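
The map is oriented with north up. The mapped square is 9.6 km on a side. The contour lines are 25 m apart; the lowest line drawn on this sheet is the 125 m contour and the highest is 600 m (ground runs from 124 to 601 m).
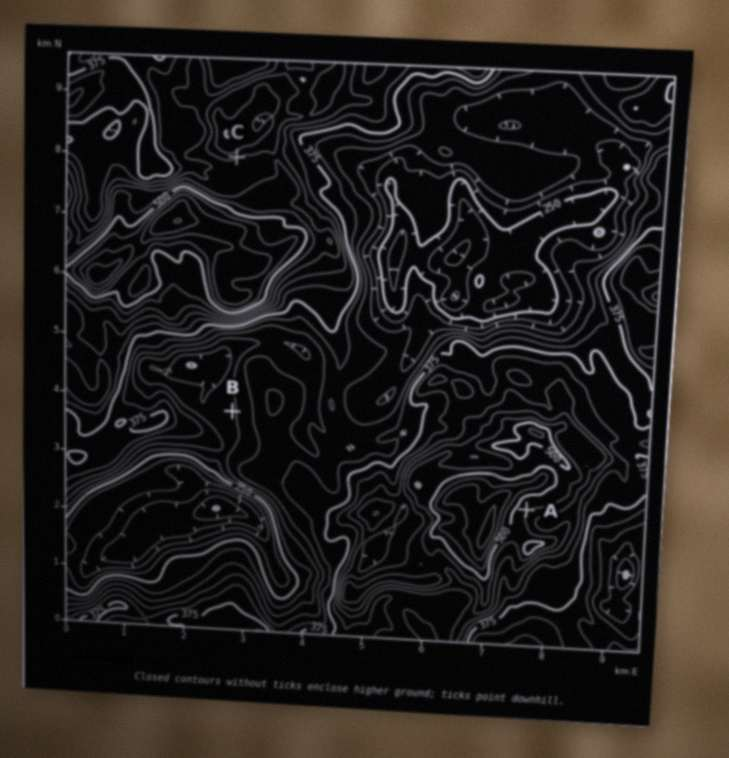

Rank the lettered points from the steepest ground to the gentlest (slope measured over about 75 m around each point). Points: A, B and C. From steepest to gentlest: C A B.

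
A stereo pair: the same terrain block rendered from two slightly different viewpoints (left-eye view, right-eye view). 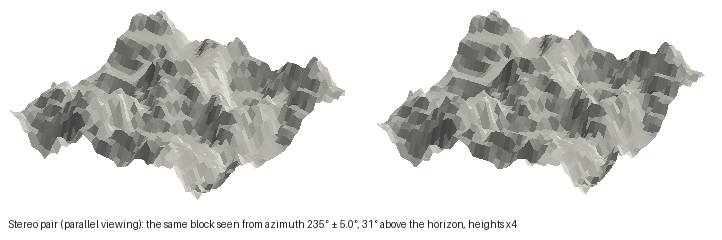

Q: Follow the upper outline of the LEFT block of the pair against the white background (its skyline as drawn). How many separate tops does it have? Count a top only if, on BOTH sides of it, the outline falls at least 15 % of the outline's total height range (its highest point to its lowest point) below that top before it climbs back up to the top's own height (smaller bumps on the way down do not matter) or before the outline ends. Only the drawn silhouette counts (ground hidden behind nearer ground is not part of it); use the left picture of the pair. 2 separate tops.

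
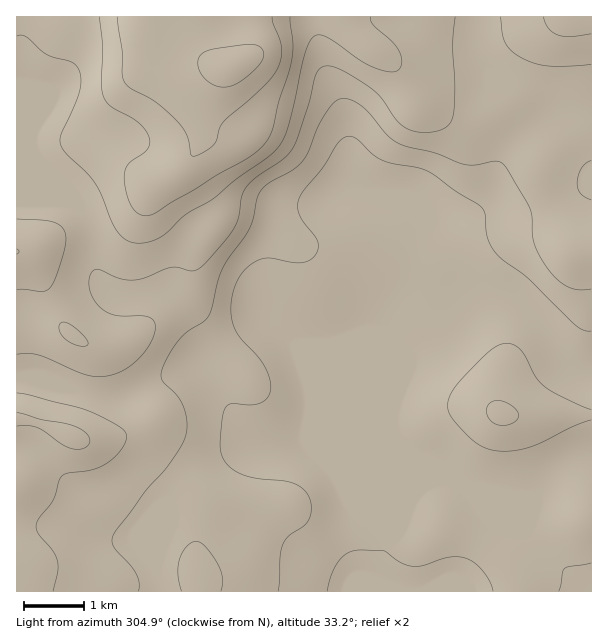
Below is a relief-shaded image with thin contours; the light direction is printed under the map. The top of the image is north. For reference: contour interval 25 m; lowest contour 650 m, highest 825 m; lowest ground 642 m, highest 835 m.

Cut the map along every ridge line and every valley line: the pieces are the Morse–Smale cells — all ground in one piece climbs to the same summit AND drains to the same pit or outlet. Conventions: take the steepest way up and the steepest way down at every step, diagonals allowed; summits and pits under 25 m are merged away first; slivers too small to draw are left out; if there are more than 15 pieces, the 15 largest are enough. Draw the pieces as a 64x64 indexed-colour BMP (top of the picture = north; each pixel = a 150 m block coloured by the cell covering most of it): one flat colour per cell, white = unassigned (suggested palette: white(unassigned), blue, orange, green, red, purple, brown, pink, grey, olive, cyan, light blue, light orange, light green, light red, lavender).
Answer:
<image width="64" height="64" href="data:image/bmp;base64,Qk12CAAAAAAAAHYAAAAoAAAAQAAAAEAAAAABAAQAAAAAAAAIAAATCwAAEwsAABAAAAAAAAAA////ALR3HwAOf/8ALKAsACgn1gC9Z5QAS1aMAMJ34wB/f38AIr28AM++FwDox64AeLv/AIrfmACWmP8A1bDFACIiIiIiIiIiERERERERERERERERERERERERERERERERIiIiIiIiIiIREREREREREREREREREREREREREREREREiIiIiIiIiIhERERERERERERERERERERERERERERERESIiIiIiIiIiERERERERERERERERERERERERERERERERIiIiIiIiIiIREREREREREREREREREREREREREREREREiIiIiIiIiIhERERERERERERERERERERERERERERERESIiIiIiIiIiERERERERERERERERExERERERERERERERIiIiIiIiIiIRERERERERERERERETMREREREREREREREiIiIiIiIiIhERERERERERERERERMxERERERERERERESIiIiIiIiIiIREREREREREREREREzMRERERERERERERIiIiIiIiIiIhERERERERERERERETMxEREREREREREREiIiIiIiIiIiIRERERERERERERERMzMRERETMzMxERESIiIiIiIiIiIiEREREREREREREREzMzMzMzMzMzMRERIiIiIiIiIiIiIhERERERERERERETMzMzMzMzMzMzEREiIiIiIiIiIiIiIRERERERERERERMzMzMzMzMzMzMzESIiIiIiIiIiIiIiIhEREREREREREzMzMzMzMzMzMzMzIiIiIiIiIiIiIiIiIiIhERERERETMzMzMzMzMzMzMzMiIiIiIiIiIiIiIiIiERERERERERMzMzMzMzMzMzMzMyIiIiIiIiIiIiIiIiEREREREREREzMzMzMzMzMzMzMzIiIiIiIiIiIiIiIiERERERERERETMzMzMzMzMzMzMzMiIiIiIiIiIiIiIiIRERERERERERMzMzMzMzMzMzMzMyIiIiIiIiIiIiIiIREREREREREREzMzMzMzMzMzMzMzIiIiJERERCIiIiIhERERERERERERMzMzMzMzMzMzMzMiJERERERERCIiIiEREREREREREREzMzMzMzMzMzMzM0REREREREREREIiERERERERERERERMzMzMzMzMzMzMzREREREREREREREEREREREREREREREzMzMzMzMzMzMxFEREREREREREREQRERERERERERERETMzMzMzMzMzMxEURERERERERERERBEREREREREREREREzMzMzMzMzMxERRERERERERERERBEREREREREREREREREzMzMzMzMxERFEREREREREREREERERERERERERERERERMzMzMzMzEREUREREREREREREERERERERERERERERERETMzMzMzERERREREREREREREQREREREREREREREREREREzMzMxERERFEREREREREREQREREREREREREREREREREREREREREREUREREREERERERERERERERERERERERERERERERERERERREREREERERERERERERERERERERERERERERERERERERFEREREQREREREREREREREREREREREREREREREREREREURERERBERERERERERERERERERERERERERERERERERERREREREERERERERERERERERERERERERERERERERERERFEREREEREREREREREREREREREREREREREREREREREREUREREQRERERERERERERERERERERERERERERERERERERRERERBERERERERERERERERERERERERERERERERERERFEREREEREREREREREREREREREREREREREREREREREREUREREEREREREREREREREREREREREREREREREREREREREREREREREREREREREREREREREREREREREREREREREREREREREREREREREREREREREREREREREREREREREREREREREREREREREREREREREREREREREREREREREREREREREREREREREREREREREREREREREREREREREREREREREREREREREREREREREREREREREREREREREREREREREREREREREREREREREREREREREREREREREREREREREREREREVEREREREREREREREREREREREREREREREREREREREREVURERERERERERERERERERERERERERERERERERERERERVRERERERERERERERERERERERERERERERERERERERERVVERERERERERERERERERERERERERERERERERERERFVVVURERERERERERERERERERERERERERERERERERERFVVVVREREREREREREREREREREREREREREREREREREREVVVVVEREREREREREREREREREREREREREREREREREREVVVVVURERERERERERERERERERERERERERERERERERFVVVVVVRERERERERERERERERERERERERERERERERERFVVVVVVVERERERERERERERERERERERERERERERERERFVVVVVVVUREREREREREREREREREREREREREREREREREVVVVVVVVRERERERERERERERERERERERERERERERERERVVVVVVVVERERERERERERERERERERERERERERERERERVVVVVVVVURERERERERERERERERERERERERERERERERFVVVVVVVVREREREREREREREREREREREREREREREREREVVVVVVVVV"/>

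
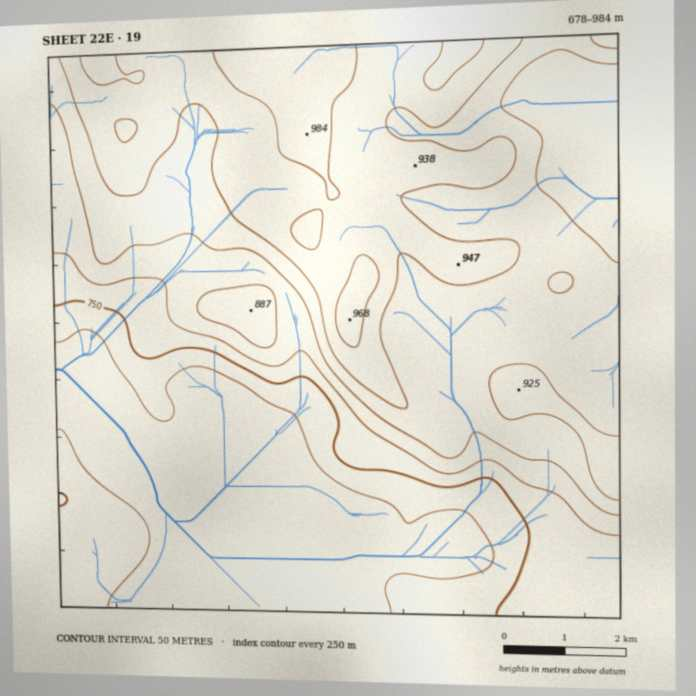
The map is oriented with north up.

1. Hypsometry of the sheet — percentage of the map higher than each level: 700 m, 79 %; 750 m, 68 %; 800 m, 61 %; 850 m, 49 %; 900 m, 25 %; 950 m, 5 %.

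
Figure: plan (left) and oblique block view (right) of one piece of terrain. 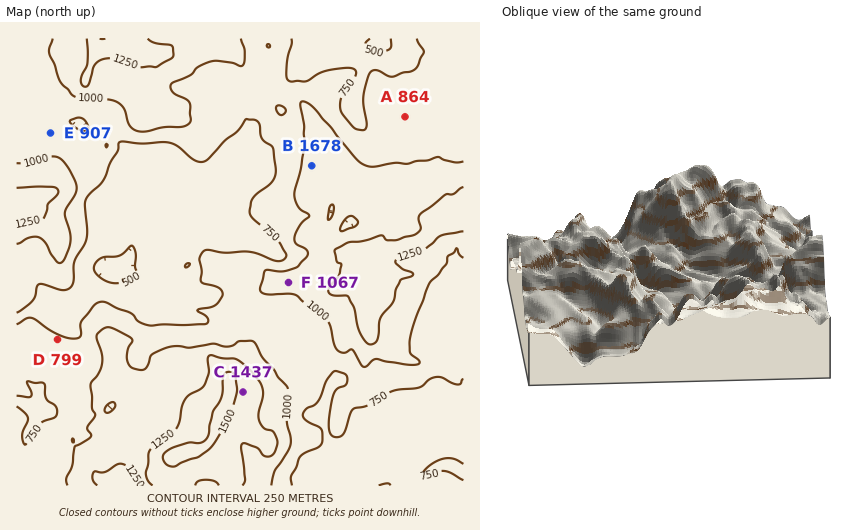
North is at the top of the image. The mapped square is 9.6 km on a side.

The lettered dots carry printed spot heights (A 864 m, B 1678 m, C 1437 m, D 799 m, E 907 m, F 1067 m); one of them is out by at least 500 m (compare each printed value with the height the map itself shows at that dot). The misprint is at B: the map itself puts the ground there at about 1053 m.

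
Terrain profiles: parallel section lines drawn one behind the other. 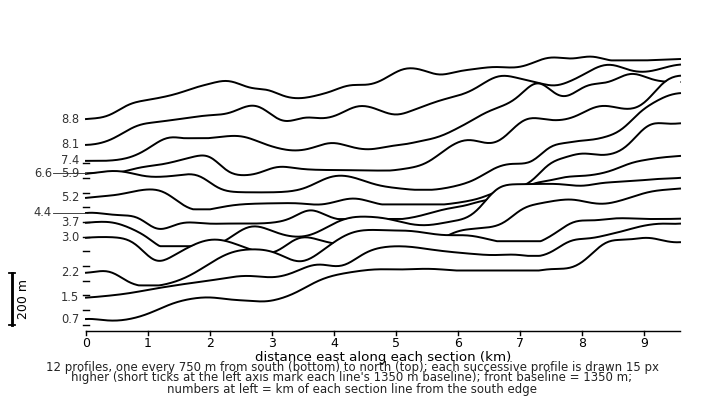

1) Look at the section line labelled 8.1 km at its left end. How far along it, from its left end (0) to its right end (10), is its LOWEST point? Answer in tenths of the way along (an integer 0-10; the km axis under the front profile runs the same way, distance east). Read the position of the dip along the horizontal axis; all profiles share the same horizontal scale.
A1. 0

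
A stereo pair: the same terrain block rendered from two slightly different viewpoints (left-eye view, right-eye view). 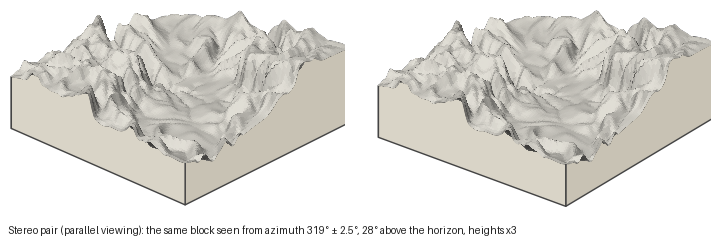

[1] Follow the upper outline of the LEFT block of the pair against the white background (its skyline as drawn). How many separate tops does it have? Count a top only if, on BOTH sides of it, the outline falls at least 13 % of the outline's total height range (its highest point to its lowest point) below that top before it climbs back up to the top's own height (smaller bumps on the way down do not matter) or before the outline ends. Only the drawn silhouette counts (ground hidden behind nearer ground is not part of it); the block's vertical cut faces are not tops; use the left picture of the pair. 3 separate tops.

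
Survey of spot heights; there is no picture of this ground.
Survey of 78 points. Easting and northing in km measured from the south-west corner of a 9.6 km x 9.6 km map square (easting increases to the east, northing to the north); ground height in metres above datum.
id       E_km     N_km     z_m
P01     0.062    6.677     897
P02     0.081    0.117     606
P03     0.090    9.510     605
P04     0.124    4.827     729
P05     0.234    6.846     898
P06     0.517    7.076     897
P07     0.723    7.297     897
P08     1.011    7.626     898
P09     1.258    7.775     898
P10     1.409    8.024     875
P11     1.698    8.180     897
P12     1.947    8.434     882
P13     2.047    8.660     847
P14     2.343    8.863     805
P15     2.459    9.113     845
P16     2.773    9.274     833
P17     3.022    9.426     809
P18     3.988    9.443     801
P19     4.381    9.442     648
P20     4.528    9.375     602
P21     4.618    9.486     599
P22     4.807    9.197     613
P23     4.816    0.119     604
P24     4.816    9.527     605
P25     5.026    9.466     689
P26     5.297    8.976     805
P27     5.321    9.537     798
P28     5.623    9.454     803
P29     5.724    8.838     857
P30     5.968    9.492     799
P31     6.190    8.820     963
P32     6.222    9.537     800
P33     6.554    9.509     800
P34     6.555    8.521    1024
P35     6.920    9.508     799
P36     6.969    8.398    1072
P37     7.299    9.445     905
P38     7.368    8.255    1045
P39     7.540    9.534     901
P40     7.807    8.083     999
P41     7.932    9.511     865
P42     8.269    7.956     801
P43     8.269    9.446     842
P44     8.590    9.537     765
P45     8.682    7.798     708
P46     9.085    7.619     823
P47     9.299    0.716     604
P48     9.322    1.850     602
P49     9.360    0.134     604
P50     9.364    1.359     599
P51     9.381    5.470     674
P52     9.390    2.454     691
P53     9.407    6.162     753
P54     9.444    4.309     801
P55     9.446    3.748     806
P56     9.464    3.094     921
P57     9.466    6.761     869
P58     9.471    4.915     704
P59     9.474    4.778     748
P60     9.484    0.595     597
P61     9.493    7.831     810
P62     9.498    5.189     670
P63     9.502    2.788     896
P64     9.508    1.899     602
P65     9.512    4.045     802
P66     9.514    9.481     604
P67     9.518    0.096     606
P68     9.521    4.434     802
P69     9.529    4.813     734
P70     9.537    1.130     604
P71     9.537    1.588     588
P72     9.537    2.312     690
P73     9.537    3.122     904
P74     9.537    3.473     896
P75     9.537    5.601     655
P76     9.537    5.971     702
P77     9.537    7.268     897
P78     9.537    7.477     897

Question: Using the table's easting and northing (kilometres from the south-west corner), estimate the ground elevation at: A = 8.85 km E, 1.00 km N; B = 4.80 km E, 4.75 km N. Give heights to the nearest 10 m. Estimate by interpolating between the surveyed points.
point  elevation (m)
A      600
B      800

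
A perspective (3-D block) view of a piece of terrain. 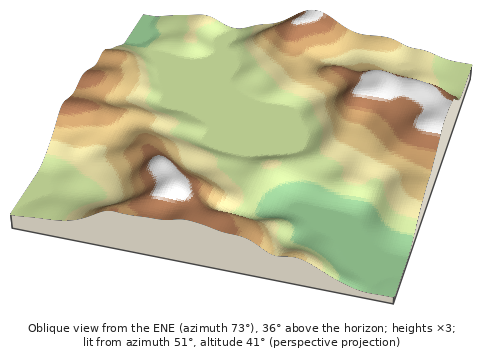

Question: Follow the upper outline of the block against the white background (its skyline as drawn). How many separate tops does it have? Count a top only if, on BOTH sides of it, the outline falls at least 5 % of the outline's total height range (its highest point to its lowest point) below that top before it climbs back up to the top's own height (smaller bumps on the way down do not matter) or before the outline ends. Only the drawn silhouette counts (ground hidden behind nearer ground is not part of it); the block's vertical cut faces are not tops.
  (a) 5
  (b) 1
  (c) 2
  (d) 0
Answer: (c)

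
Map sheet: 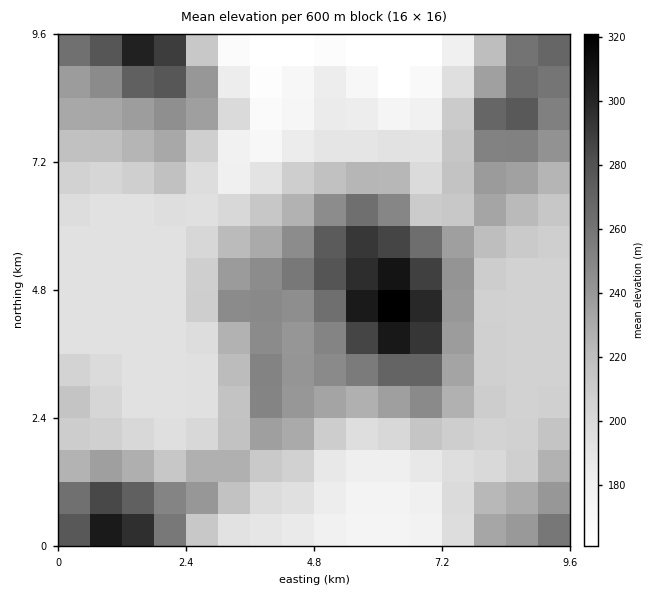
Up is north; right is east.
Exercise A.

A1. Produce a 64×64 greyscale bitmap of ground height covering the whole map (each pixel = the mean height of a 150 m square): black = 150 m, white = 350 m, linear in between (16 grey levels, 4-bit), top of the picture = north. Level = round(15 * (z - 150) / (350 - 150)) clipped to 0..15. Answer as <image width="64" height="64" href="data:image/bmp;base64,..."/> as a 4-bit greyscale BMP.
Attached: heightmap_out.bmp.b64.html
<image width="64" height="64" href="data:image/bmp;base64,Qk12CAAAAAAAAHYAAAAoAAAAQAAAAEAAAAABAAQAAAAAAAAIAAATCwAAEwsAABAAAAAAAAAAAAAAABEREQAiIiIAMzMzAERERABVVVUAZmZmAHd3dwCIiIgAmZmZAKqqqgC7u7sAzMzMAN3d3QDu7u4A////AJmqvMzMupmHVEMzMzMzMyIiIiIiIiIiIjNFVmd3d3iZmaq8zMy6mYdlQzMzMzMzMiIiIiIiIiIiM0VmZ3d3eJmZqrzMy7qYh2VEQzMzMzMzIiIiIiIiIiIzRWZ3d3d4iZmqvMy7qpiHZlVEQzMzMzMiIiIiIiIiIjNFZnd3d3iImZq7u7qpmId2ZVREMzMzMzIiIiIiIiIiM0VWZ3d3d4iImqu7qpmIiHd2ZVRENEMzMyIiIiIiIiMzRVZmZmZ3d4iJqqqpmId3d3dmVERERDMzIiIiIiIiIzNEVWZmZmZ3d4iZmZiHd3d3d3ZVREREQzMiIiIiIiIjM0RFVVVVZmdmd4iIh3ZmZmd3dmVERERDMyIiIiIiIjMzRERERFVWZmZmd3d2ZVVVZmdmZVREREQzMiIiIiIjMzM0RERERVZmVVZmZmZVREVVZmZlVVVVRDMzIiIiIzMzM0RERERFVmZVVVVVVVREREVWZmZVVVVUQzMzMzMzMzNEREREREVVZkRERVVVRERERFVVZmZmZlVEMzMzMzNERERERERERVVVREREREREQzNERFVWZmdmZVREMzMzREVURERERERFVVVUREREREMzMzRERVZnd3dmVVREQ0RFVVVVRERERERVVVVURERDMzMzMzREVWd3d2ZlVVRERFZmZlVVVEREREVVVVVERDMzMzMzM0RWZ4h3dmZmVVVVZnd2ZVVVRERERFVVVUREMzMzMzMzRFZ3iHd2ZmZmVWZnd3dmVVVERERERFVVVEMzMzMzMzRFVniId2ZndmZmZ3eIh3ZlVEREREREVVVEQzMzMzMzNEVniIh3Znd3d3d3iIiIdmVURERERERVVURDMzMzMzM0RWeIiHd3d3d3d4iIiIh3ZVREREREREREREMzMzMzMzRFZ4iId3d3d4iIiJmZmHdlVEREREREREREMzMzMzMzM0VneId3d3eIiImZmqqYh2VUREREREREREQzMzMzMzMzRWZ3d3d3d4iJmaqqqpmHZVRERERERDMzMzMzMzMzMzRFZnd3d3d3iJmaq7u7qYdlVEREREREMzMzMzMzMzMzNEVnd3d3d3eImqu8zMuph2VUREREREQzMzMzMzMzMzNEVmd3d3d3d4iavMzMzLqHZVRERERERDMzMzMzMzMzM0VWd3d3d3d3iavM3d3MupdlVEREREREMzMzMzMzMzM0RWd3h3d3d3eJq83d3dy6l2VUREREREQzMzMzMzMzMzRWd4iHd3d3eIm8zd3dzLqXZURERERERDMzMzMzMzMzNFZ3iId3d3iImrzN3d3MupdlREREREREMzMzMzMzMzM0VneIh3d3iImau8zd3Muph2VEREREREQzMzMzMzMzMzRWd3d3d4iImaq7vMzMy6mHZVRERERERDMzMzMzMzMzNFVnd3d3iImZqqu7zMy7qYdlVEREREREMzMzMzMzMzNEVWZ3d3eIiZqqu7vMzLupmHZVREREREQzMzMzMzMzM0RFZmd3d4iJmqq7u8zMu6mYdlVURERERDMzMzMzMzMzREVWZmd3eIiaq7u7u7u6qZh2VVVEREREMzMzMzMzMzM0RVZmZmd3iJmru7u7uqqYh3ZlVVVEREQzMzMzMzMzMzREVVVmZmd4iaq7u6qpmId2ZmVVVVRERDMzMzMzMzMzNERVVVVWZneJmqqqqZiHZmVVZmVVVVVVMzMzMzMzMzMzRERVVVVmZ3iZmqmZh2ZVVVVmZmVVVVVEMzMzMzMzMzM0RERVVWZmd4iZmZh2VUREVWZmZlVVVURDMzMzMzMzMzM0REVVVmZneIiIiHZURERVZnZmVVVVREQzMzM0RERDMzM0RFVVVmZnd4iHdURERVZnd2ZlVVVERERDREREVEQzMzM0RFVVZmZnd3dlRERFVmd3ZmVVVURERERERVVVRDMiIzNERVVVVWZndmVDREVWZ3d2ZmVVRERERERVVlVUMyIiIzNERVVVVVZmVEM0RVZnd3dmZmZEREREVVVmZVQzIiIiMzRERERERVVEMzRFVmd3d3dmZlVVVVVVVmZmVDMiIiIiMzRERDNEREQzNEVWZ3d3d3dmVVVVVVVmZmZUQzIhESIjMzMzMzNEMzM0RFZ3iId3d3dVVVVVZmZmZlVEMyIREiIzMzMzMzMzMzNEVniIiId3d1VmZmZmZmZmZVRDIhERIiIjMzMzMzMzMzRWiJmZiId3ZmZmZmZmZnZmVVQyIREiIiIzMzMiIiMzNFaJqqmYiHdmZmZmZmZnd3ZmVDIhERIiIzMzMiIiIiM0V4mqqpmId2ZmZmZnd3d4d3ZUMyEREiIjMzMiIiIiIjRWiZqqqZiHZmZmZ3d3eIiIdlQyIRESIjMzMiIRERIiNFZ4maqpmIhmZmd3iIiImYh2VDIhERIiMzMyIRERESI0VmeJmZmYiGZmd3iJmZmZmHVDIhEREiIzMyIRERERIjNFZniJmZiId3d3iJmqqqmXZTIhERERIiMyIhERERESI0RWZ4iZiIh3d3iJmru7qodUMhERERESIiIhEREREREiNEVniJmYiIiIiJmrvMuphlMiEREREREiIhERERERESIzRWd4mZmZiIiZqrvMy6l2QyEREREREREREREREREREjNFZniZmZmZmZqrvMzLqHVCIRERERERERERERERERESM0VneJmZmZmZqru8zMuoZTIhERERERERERERERERERIzRWd4mZmZ"/>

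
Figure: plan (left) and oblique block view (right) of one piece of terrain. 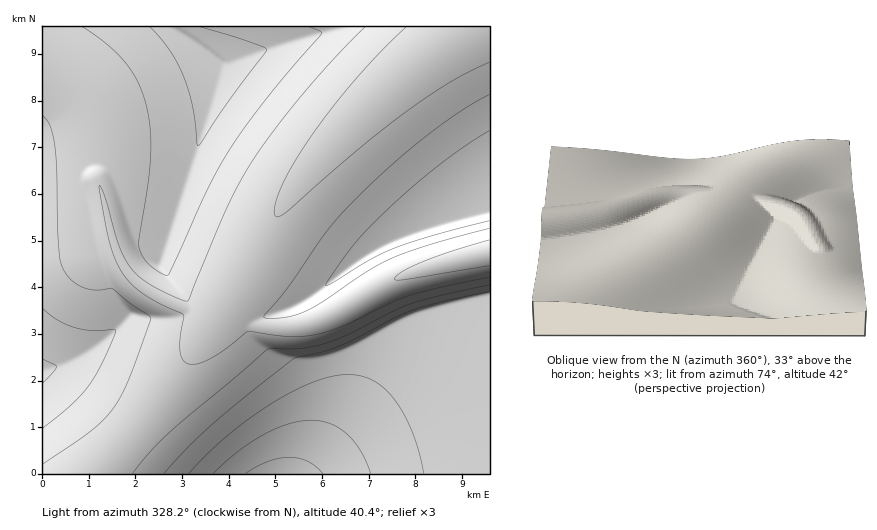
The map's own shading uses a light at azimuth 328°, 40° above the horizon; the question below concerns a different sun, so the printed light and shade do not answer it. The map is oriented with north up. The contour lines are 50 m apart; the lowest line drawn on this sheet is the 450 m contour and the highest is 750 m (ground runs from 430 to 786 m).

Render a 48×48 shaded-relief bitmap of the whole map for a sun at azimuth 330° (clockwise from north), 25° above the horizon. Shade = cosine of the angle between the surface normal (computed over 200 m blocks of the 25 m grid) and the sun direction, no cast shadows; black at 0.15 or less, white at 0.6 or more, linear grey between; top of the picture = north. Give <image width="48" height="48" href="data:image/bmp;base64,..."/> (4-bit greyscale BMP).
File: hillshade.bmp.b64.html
<image width="48" height="48" href="data:image/bmp;base64,Qk32BAAAAAAAAHYAAAAoAAAAMAAAADAAAAABAAQAAAAAAIAEAAATCwAAEwsAABAAAAAAAAAAAAAAABEREQAiIiIAMzMzAERERABVVVUAZmZmAHd3dwCIiIgAmZmZAKqqqgC7u7sAzMzMAN3d3QDu7u4A////ALu6qZiHd2ZVVVVmZ3eIiZmZmZmZmZmZmbu7qpmId2ZlVVVmZneIiJmZmZmZmZmZmbu7uqmYh3ZmVVVWZnd4iImZmZmZmZmZmbu7uqqZiHdmVVVWZmd3iIiZmZmZmZmZmbu7u6qpmHdmZVVVZmd3iIiZmZmZmZmZmbu7u7qpmId2ZlVVZmZ3eIiJmZmZmZmZmbu7u7uqmYh3ZmVVZmZ3eIiJmZmZmZmZmbu7u7uqqZiHdmZlZmZ3d4iImZmZmZmZmbu7u7u6qpmHdmZmZmZnd4iImZmZmZmZmbu7u7u7qpmId2ZmZmZnd4iIiZmZmZmZmau7u7u7qqmYh3ZmZmZnd3iIiZmZmZmZmZmqu7u7uqqZiHdmZmZmZ3iIiZmZmZmZmYiJq7u7uqqZiHd2ZmVERFZ4iJmZmZmZmYiIiau7u6qpmId3ZlQzIRJGiJmZmZmZmYiIiJq7u7qqmYh3dmZVQyEBR4mZmZmZmYiIh3iru7qqmYiHiIiIdlQhAUeZmZmZmYiIh3eKqZmqqZiIiau7qYdTIAJXiZmZmYiIiHd3d4iaqpmId4m83LmGQxACRniZmZiIiIh2eImqqpmYh3eJzty5dkMQASNWeJmIiIh4iau7uqmYiHd3i+7cqXVDIRABI5mZiIiJmru7uqqZiHd3d63+26h2VDMhEJmZmJiZq7u7u6qZmId3d3nf/tuph2ZUM6mZmZmZqru7u7qpmIh3d3eM//7cuqmHdqqZmZmZmZu7u7qqmYh3d3d4rf//7cy6qaqpmpmZiIq7u7uqmYiHd3d3eb7///7tzKqpmpmIiIm7u7uqqZiHd3d3d4m9/////6qpmqmIiIm7u7u6qZmId3d3d3eIq9///6qpqpmIiIiru7u6qpmIh3d3d3d4iJq876qqqpmIiIibu7u7qqmYh3d3d3d3iIiJmqqqqZmIiIibu7u7uqmYiHd3d3d3eIiIiaqqqZmIiIiKu7u7uqqZiId3d3d3d4iIiKqqqpmIiIiKu7u7u6qpmId3d3d3d3iIiKqqq6mYiIiJu7u7u7qpmYh3d3d3d3eIiKqqqpmYiIiJq7u7u7uqmZiHd3d3d3d4iKqpmZmYiIiIq7vMu7u6qZiId3d3d3d3eKqpmZmZiIiIm7u8y7u7qpmIh3d3d3d3d5qZmZmZiIiImru8zLu7uqmYiHd3d3d3d5mZmZmZmIiImru7zMu7uqqZiId3d3d3d5mZmZmZmZmZmbu7zMy7u6qpmIh3d3d3d5mZmZmZmZmZmau7vMzLu7qqmYiHd3d3d5mZmZmZmZmZmau7u8zMu7uqqZiId3d3d5mZmZmZmZmZmZq7u7zMy7u6qpmYh3d3d5mZmZmZmZmZmZq7u7zMzLu7uqmZiId3d5mZmZmZmZmZmZqru7vMzMu7u6qZmIh3d5mZmZmZmZmZmZmaq7u8zMzLu7qqmYiId5maqqqZmZmZmIiImaq7vMzMu7uqqZmIh5qqqqqqmZmZiIiIiImaq7zMy7u6qpmYiJqqqqqqqZmYiIiIiIiImrvMzLu7qqmZiA=="/>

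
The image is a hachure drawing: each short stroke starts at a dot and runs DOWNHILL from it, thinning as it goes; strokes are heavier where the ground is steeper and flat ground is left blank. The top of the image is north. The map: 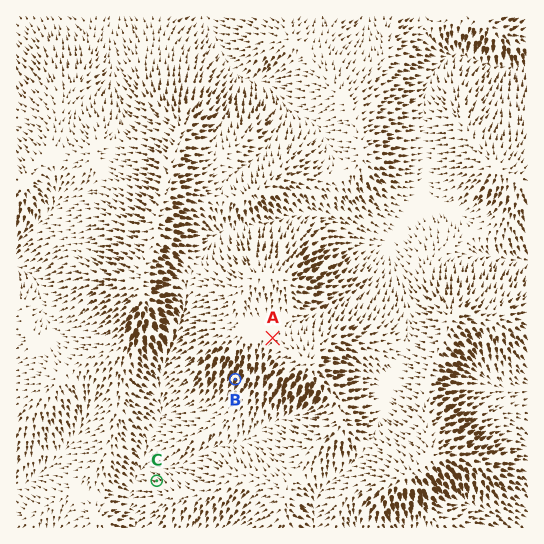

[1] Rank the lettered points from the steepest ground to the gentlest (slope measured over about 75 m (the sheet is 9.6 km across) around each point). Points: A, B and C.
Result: B C A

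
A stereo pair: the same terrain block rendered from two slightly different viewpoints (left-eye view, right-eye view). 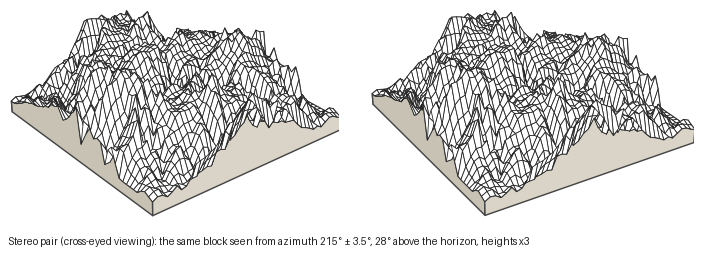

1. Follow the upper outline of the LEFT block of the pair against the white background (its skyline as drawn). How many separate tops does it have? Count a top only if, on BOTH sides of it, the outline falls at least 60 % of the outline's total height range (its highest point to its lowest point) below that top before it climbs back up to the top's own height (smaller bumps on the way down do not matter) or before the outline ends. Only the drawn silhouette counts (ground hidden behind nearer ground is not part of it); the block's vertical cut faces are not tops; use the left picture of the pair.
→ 1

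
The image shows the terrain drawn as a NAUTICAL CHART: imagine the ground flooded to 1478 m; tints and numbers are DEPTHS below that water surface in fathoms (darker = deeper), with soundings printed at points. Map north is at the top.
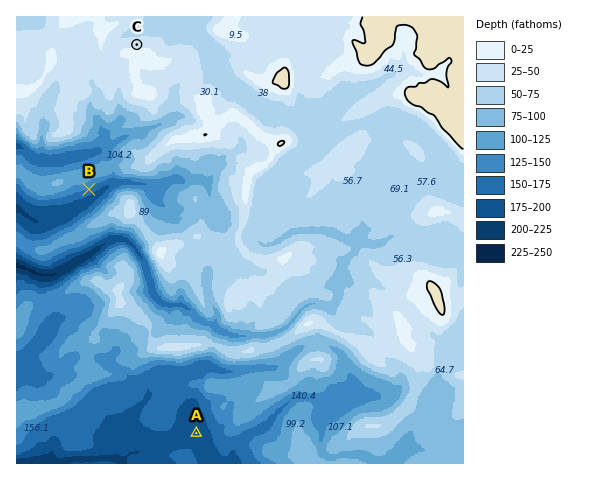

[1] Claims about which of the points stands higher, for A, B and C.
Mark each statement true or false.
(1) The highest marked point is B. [false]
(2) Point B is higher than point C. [false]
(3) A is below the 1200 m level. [true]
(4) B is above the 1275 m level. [false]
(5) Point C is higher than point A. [true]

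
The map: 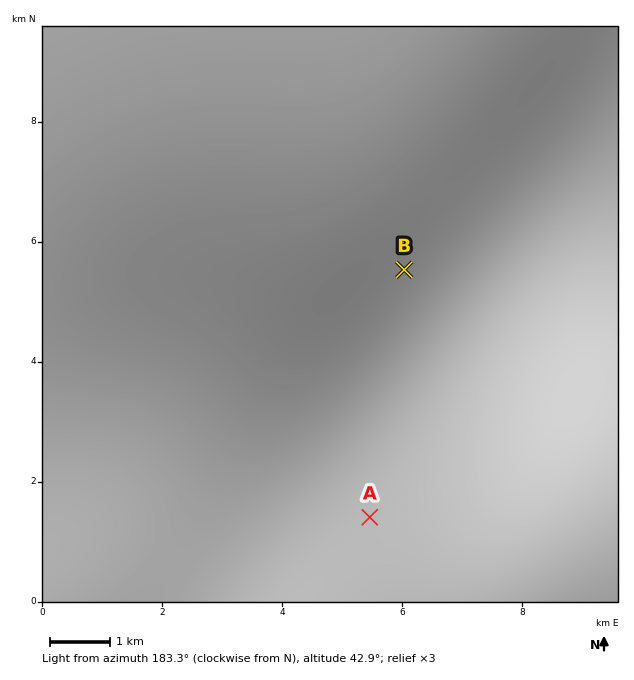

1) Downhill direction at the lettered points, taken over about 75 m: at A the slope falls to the SE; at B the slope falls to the NW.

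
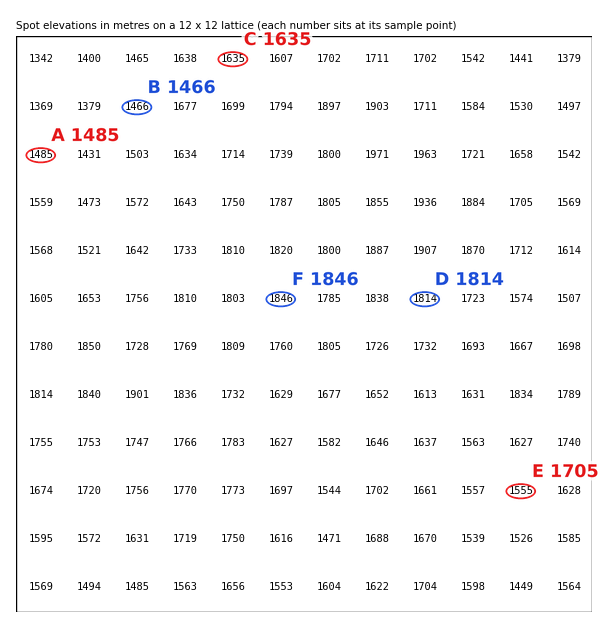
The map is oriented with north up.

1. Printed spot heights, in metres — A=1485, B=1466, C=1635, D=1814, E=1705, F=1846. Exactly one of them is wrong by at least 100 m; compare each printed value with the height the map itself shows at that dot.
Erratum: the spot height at E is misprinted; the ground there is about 1555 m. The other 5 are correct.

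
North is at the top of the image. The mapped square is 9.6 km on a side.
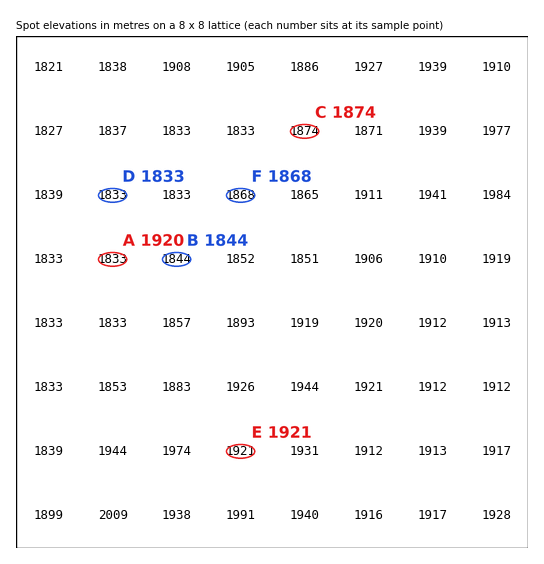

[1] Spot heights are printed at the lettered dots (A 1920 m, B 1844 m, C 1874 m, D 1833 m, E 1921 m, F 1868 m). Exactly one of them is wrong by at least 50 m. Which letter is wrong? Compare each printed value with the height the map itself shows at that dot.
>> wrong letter A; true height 1833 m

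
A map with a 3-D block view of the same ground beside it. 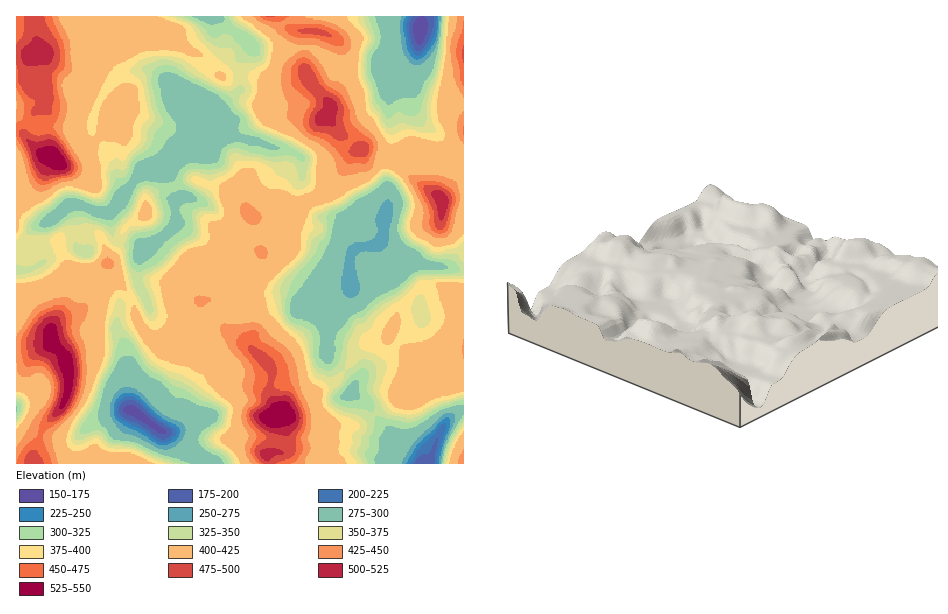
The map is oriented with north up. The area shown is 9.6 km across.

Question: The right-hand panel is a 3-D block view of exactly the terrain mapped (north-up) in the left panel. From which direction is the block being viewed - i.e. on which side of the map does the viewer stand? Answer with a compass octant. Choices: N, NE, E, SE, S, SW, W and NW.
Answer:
NE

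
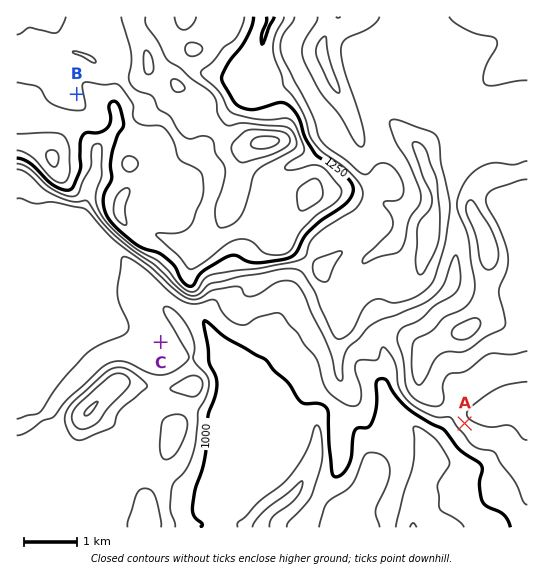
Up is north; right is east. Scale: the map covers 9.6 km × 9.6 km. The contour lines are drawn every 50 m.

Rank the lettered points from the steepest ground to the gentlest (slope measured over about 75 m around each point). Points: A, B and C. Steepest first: A B C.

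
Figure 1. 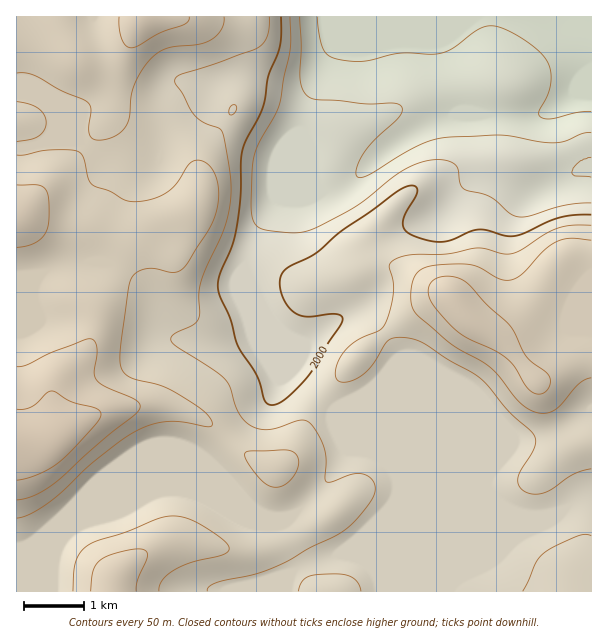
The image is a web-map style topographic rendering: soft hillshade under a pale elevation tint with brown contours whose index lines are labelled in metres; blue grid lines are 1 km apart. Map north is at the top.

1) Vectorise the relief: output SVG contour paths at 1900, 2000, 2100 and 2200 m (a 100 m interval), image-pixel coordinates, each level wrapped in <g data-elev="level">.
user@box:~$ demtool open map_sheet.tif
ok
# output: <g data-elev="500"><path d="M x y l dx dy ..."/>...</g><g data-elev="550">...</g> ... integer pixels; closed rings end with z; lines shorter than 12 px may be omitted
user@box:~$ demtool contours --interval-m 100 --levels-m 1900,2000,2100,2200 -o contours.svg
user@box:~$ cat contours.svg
<g data-elev="1900"><path d="M591 177l-16-1-3-3 1-5 7-7 11-4"/><path d="M591 133l-9 1-16 7-11 2-15-1-39-7-61 3-21 7-50 30-6 2-5 0-2-3 0-4 8-17 11-14 23-20 4-6 0-5-2-3-5-2-32 1-46-4-9-4-5-6-3-10 1-35-1-28"/></g><g data-elev="2000"><path d="M591 215l-18 0-13 3-36 15-9 3-9 0-18-6-9 0-9 2-21 9-15 1-21-6-8-6-2-6 1-6 12-21 1-8-2-3-4-1-10 4-60 42-24 22-27 13-8 7-2 9 1 11 5 10 7 8 6 4 7 2 30-3 5 1 2 5-29 48-10 13-23 21-8 3-6-1-3-5-7-24-20-31-7-26-11-24-1-10 3-12 11-27 4-17 4-30 1-36 1-12 4-10 13-23 5-12 4-28 12-32 1-28"/></g><g data-elev="2100"><path d="M159 591l3-10 9-9 20-9 34-9 4-5-1-4-14-12-23-13-15-4-15 2-36 14-29 9-11 7-6 6-4 9-2 28"/><path d="M17 518l13-4 18-11 47-42 27-21 18-11 15-5 15-3 15 1 22 5 5-1-1-6-5-7-29-20-16-7-26-7-8-4-6-7-1-12 8-66 4-12 5-6 9-3 9 0 18 3 6-1 4-3 29-44 5-15 2-15-2-12-4-11-6-7-7-4-6 1-5 3-12 19-12 10-15 7-16 2-9-2-15-9-18-7-4-7-5-21-6-5-27-1-26 5-7 0"/><path d="M270 486l11 1 11-8 6-14 0-6-2-4-5-4-6-1-39 2-1 4 5 11 11 13z"/><path d="M591 240l-21-2-14 4-12 9-22 23-12 6-10-1-20-11-10-3-26-1-18 3-6 3-5 6-3 9-1 11 1 12 7 9 33 27 39 24 8 9 19 23 13 11 12 2 11-2 7-7 18-21 12-5"/><path d="M17 142l13-3 8-2 6-6 2-8-1-7-7-8-9-4-12-2"/><path d="M17 73l9 0 8 2 28 16 24 10 3 3 2 4-2 20 1 8 6 4 12-1 11-5 8-9 2-8 2-19 2-11 8-15 9-13 8-6 9-5 31-4 12-4 11-10 3-6 0-7"/></g><g data-elev="2200"><path d="M17 480l21-6 21-12 35-36 6-7 1-5-1-3-4-3-24-6-19-11-6 2-15 14-8 2-7 0"/></g>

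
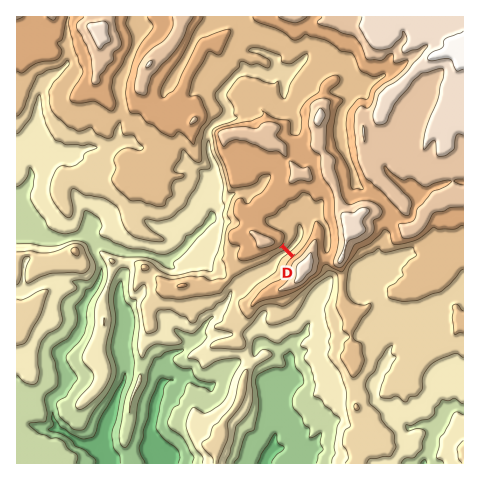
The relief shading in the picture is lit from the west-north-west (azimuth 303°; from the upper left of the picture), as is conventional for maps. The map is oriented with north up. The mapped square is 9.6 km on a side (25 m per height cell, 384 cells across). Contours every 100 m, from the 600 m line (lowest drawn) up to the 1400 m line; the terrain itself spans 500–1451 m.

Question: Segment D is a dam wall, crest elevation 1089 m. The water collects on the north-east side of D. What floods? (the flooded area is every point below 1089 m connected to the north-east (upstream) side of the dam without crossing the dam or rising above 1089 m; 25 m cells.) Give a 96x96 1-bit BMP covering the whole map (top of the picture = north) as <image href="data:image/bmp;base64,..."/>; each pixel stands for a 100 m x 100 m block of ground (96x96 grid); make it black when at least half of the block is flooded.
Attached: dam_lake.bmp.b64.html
<image width="96" height="96" href="data:image/bmp;base64,Qk2+BAAAAAAAAD4AAAAoAAAAYAAAAGAAAAABAAEAAAAAAIAEAAATCwAAEwsAAAIAAAAAAAAA////AAAAAAAAAAAAAAAAAAAAAAAAAAAAAAAAAAAAAAAAAAAAAAAAAAAAAAAAAAAAAAAAAAAAAAAAAAAAAAAAAAAAAAAAAAAAAAAAAAAAAAAAAAAAAAAAAAAAAAAAAAAAAAAAAAAAAAAAAAAAAAAAAAAAAAAAAAAAAAAAAAAAAAAAAAAAAAAAAAAAAAAAAAAAAAAAAAAAAAAAAAAAAAAAAAAAAAAAAAAAAAAAAAAAAAAAAAAAAAAAAAAAAAAAAAAAAAAAAAAAAAAAAAAAAAAAAAAAAAAAAAAAAAAAAAAAAAAAAAAAAAAAAAAAAAAAAAAAAAAAAAAAAAAAAAAAAAAAAAAAAAAAAAAAAAAAAAAAAAAAAAAAAAAAAAAAAAAAAAAAAAAAAAAAAAAAAAAAAAAAAAAAAAAAAAAAAAAAAAAAAAAAAAAAAAAAAAAAAAAAAAAAAAAAAAAAAAAAAAAAAAAAAAAAAAAAAAAAAAAAAAAAAAAAAAAAAAAAAAAAAAAAAAAAAAAAAAAAAAAAAAAAAAAAAAAAAAAAAAAAAAAAAAAAAAAAAAAAAAAAAAAAAAAAAAAAAAAAAAAAAAAAAAAAAAAAAAAAAAAAAAAAAAAAAAAAAAAAAAAAAAAAAAAAAAAAAAAAAAAAAAAAAAAAAAAAAAAAAAAAAAAAAAAAAAAAAAAAAAAAAAAAAAAAAAAAAAAAAAAAAAAAAAAAAAAAAAAAAAAAAAAAAAAAAAAAAAAAGAAAAAAAAAAAAAAAPAAAAAAAAAAAAAAAfAAAAAAAAAAAAAAAPgAAAAAAAAAAAAAAPgAAAAAAAAAAAAAA/wAAAAAAAAAAAAAD/wAAAAAAAAAAAAAD/wAAAAAAAAAAAAAA/8AAAAAAAAAAAAAAf8AAAAAAAAAAAAAAP8AAAAAAAAAAAAAADgAAAAAAAAAAAAAABgAAAAAAAAAAAAAAAAAAAAAAAAAAAAAAAAAAAAAAAAAAAAAAAAAAAAAAAAAAAAAAAAAAAAAAAAAAAAAAAAAAAAAAAAAAAAAAAAAAAAAAAAAAAAAAAAAAAAAAAAAAAAAAAAAAAAAAAAAAAAAAAAAAAAAAAAAAAAAAAAAAAAAAAAAAAAAAAAAAAAAAAAAAAAAAAAAAAAAAAAAAAAAAAAAAAAAAAAAAAAAAAAAAAAAAAAAAAAAAAAAAAAAAAAAAAAAAAAAAAAAAAAAAAAAAAAAAAAAAAAAAAAAAAAAAAAAAAAAAAAAAAAAAAAAAAAAAAAAAAAAAAAAAAAAAAAAAAAAAAAAAAAAAAAAAAAAAAAAAAAAAAAAAAAAAAAAAAAAAAAAAAAAAAAAAAAAAAAAAAAAAAAAAAAAAAAAAAAAAAAAAAAAAAAAAAAAAAAAAAAAAAAAAAAAAAAAAAAAAAAAAAAAAAAAAAAAAAAAAAAAAAAAAAAAAAAAAAAAAAAAAAAAAAAAAAAAAAAAAAAAAAAAAAAAAAAAAAAAAAAAAAAAAAAAAAAAAAAAAAAAAAAAAAAAAAAAAAAAAAAAAAAAAAAAAAAAAAAAAAAAAAAAAAAAAAAA="/>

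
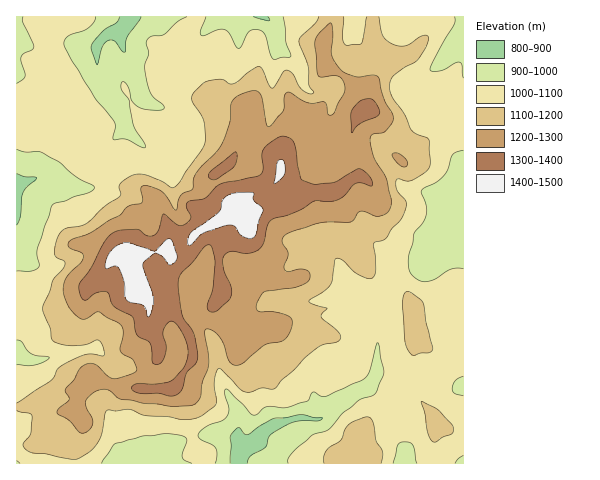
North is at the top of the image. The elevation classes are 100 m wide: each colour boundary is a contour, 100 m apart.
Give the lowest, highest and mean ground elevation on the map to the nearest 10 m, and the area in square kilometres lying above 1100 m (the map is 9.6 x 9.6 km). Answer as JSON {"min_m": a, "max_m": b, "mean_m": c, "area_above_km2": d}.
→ {"min_m": 860, "max_m": 1470, "mean_m": 1120, "area_above_km2": 44.4}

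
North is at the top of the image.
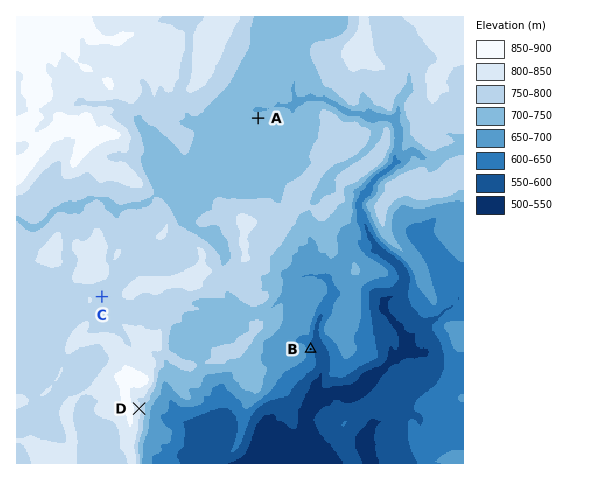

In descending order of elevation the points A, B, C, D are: D C A B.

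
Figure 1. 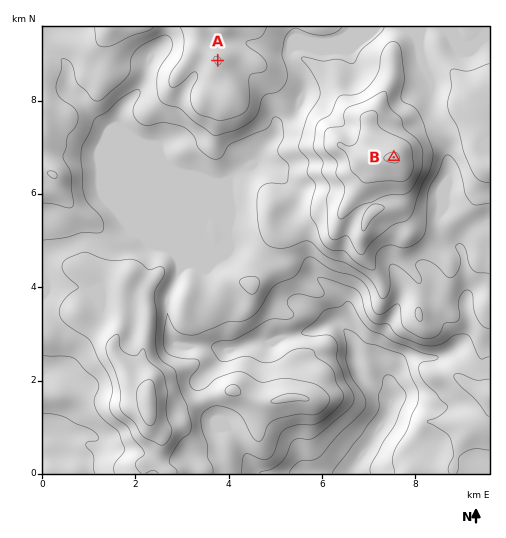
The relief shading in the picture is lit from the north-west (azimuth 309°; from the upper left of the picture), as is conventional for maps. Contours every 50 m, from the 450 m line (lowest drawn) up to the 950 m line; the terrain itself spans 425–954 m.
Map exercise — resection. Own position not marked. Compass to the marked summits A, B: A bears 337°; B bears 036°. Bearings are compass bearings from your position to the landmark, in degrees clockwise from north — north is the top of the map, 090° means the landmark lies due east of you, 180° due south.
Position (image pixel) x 308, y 275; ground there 620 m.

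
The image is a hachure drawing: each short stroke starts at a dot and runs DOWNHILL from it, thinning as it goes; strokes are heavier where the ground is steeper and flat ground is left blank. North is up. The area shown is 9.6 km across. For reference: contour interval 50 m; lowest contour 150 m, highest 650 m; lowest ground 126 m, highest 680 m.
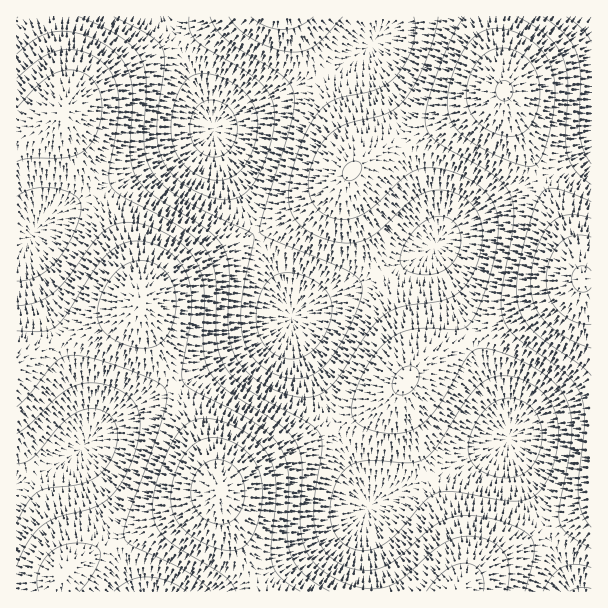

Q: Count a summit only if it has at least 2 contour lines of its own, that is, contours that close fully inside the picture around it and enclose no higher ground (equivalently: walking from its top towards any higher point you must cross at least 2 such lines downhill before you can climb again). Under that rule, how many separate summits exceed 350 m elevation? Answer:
2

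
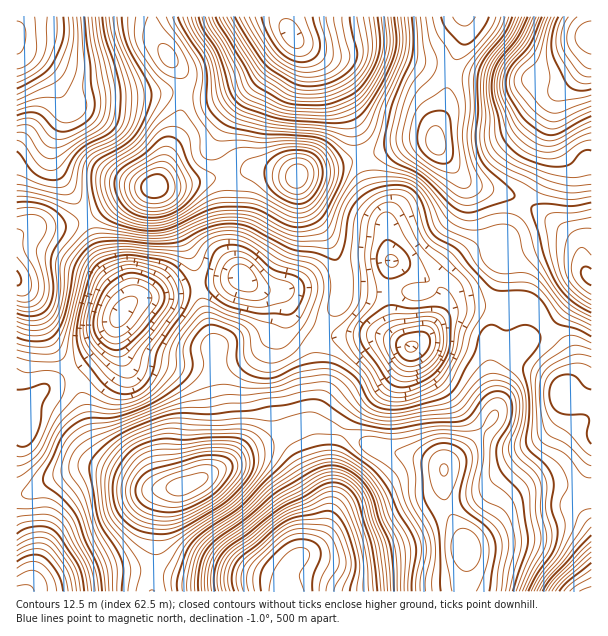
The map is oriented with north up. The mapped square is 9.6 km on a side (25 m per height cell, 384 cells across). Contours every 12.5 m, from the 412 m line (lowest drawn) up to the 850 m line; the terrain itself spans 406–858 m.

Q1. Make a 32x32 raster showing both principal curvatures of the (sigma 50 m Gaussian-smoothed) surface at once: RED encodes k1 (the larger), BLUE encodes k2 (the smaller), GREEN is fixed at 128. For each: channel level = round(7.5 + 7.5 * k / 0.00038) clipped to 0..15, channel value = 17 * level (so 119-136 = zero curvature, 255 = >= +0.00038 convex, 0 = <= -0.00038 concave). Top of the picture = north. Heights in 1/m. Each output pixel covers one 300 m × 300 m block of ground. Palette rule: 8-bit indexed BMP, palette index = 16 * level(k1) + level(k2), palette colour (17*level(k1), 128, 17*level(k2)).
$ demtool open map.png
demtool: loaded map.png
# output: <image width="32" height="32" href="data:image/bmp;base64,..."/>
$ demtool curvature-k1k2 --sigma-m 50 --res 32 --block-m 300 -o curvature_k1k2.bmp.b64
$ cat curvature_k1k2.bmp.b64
<image width="32" height="32" href="data:image/bmp;base64,Qk02CAAAAAAAADYEAAAoAAAAIAAAACAAAAABAAgAAAAAAAAEAAATCwAAEwsAAAABAAAAAAAAAIAAABGAAAAigAAAM4AAAESAAABVgAAAZoAAAHeAAACIgAAAmYAAAKqAAAC7gAAAzIAAAN2AAADugAAA/4AAAACAEQARgBEAIoARADOAEQBEgBEAVYARAGaAEQB3gBEAiIARAJmAEQCqgBEAu4ARAMyAEQDdgBEA7oARAP+AEQAAgCIAEYAiACKAIgAzgCIARIAiAFWAIgBmgCIAd4AiAIiAIgCZgCIAqoAiALuAIgDMgCIA3YAiAO6AIgD/gCIAAIAzABGAMwAigDMAM4AzAESAMwBVgDMAZoAzAHeAMwCIgDMAmYAzAKqAMwC7gDMAzIAzAN2AMwDugDMA/4AzAACARAARgEQAIoBEADOARABEgEQAVYBEAGaARAB3gEQAiIBEAJmARACqgEQAu4BEAMyARADdgEQA7oBEAP+ARAAAgFUAEYBVACKAVQAzgFUARIBVAFWAVQBmgFUAd4BVAIiAVQCZgFUAqoBVALuAVQDMgFUA3YBVAO6AVQD/gFUAAIBmABGAZgAigGYAM4BmAESAZgBVgGYAZoBmAHeAZgCIgGYAmYBmAKqAZgC7gGYAzIBmAN2AZgDugGYA/4BmAACAdwARgHcAIoB3ADOAdwBEgHcAVYB3AGaAdwB3gHcAiIB3AJmAdwCqgHcAu4B3AMyAdwDdgHcA7oB3AP+AdwAAgIgAEYCIACKAiAAzgIgARICIAFWAiABmgIgAd4CIAIiAiACZgIgAqoCIALuAiADMgIgA3YCIAO6AiAD/gIgAAICZABGAmQAigJkAM4CZAESAmQBVgJkAZoCZAHeAmQCIgJkAmYCZAKqAmQC7gJkAzICZAN2AmQDugJkA/4CZAACAqgARgKoAIoCqADOAqgBEgKoAVYCqAGaAqgB3gKoAiICqAJmAqgCqgKoAu4CqAMyAqgDdgKoA7oCqAP+AqgAAgLsAEYC7ACKAuwAzgLsARIC7AFWAuwBmgLsAd4C7AIiAuwCZgLsAqoC7ALuAuwDMgLsA3YC7AO6AuwD/gLsAAIDMABGAzAAigMwAM4DMAESAzABVgMwAZoDMAHeAzACIgMwAmYDMAKqAzAC7gMwAzIDMAN2AzADugMwA/4DMAACA3QARgN0AIoDdADOA3QBEgN0AVYDdAGaA3QB3gN0AiIDdAJmA3QCqgN0Au4DdAMyA3QDdgN0A7oDdAP+A3QAAgO4AEYDuACKA7gAzgO4ARIDuAFWA7gBmgO4Ad4DuAIiA7gCZgO4AqoDuALuA7gDMgO4A3YDuAO6A7gD/gO4AAID/ABGA/wAigP8AM4D/AESA/wBVgP8AZoD/AHeA/wCIgP8AmYD/AKqA/wC7gP8AzID/AN2A/wDugP8A/4D/AIFTUmWF18f208ODUUFik6S0t7SjhajauMfH2ObWckBwUFFUZLS0tNXm1YJQQGBwg3RzQXSWtabF59i3ptXmxYGCYIOmt5XEs+LRkXFzkmBAQGJjdaSkY7b728m4x+nltKOBkoS3tsWz09OEhpaFUUCCcHOE15aF5Pfaxrent9TVxqSDgrbY2drp+binuKaUgbJwcYTpqNjW84OTx7ZjgsP31JWTk8n7+vr6+uqolZS3hDAQcvTGyefkUYWo2aOTxbP157bCyNnp+Pj7+vr01beUUGDj9YOW+vmDkqa5tKajcJPIyrO2ysmUtvr6+eLl5OXh9Pj21Ob9+9eTknSUuYRAccm5tcS5ubeClab11MTG1vX0+fb11uvn8tOhgGKlc4SAtMfFobfI2JZzcqSjpci42OXDlLa4lpDi+vuigJWmhZOE06NgUILDtHSWhsfHp7m3pYFgUpWTcqf8/aVgYpWVYoPmpnMwYqO0paSkk5S4qMq6p2FwhLOUtPb24UBSlqSF0+W2oYF0k5PFxZJTUaWVxqemlWBAkve2w6DSg3JjpbX04pOAxNbX2drapWJkhLSjs3ORACAg5NamptnXpYPF5vSgMDBihZi5/Pr4w6WT5sPBUJBgQGDm2cmWuLShcvj5+XVAQHBxhKT2lZWjpXHG+Omks+bF0KGjxGODgMGl/PzZlnBQUCBg8vFRUnCRQnT3+bXS+PnFc5XDclFwt/v7ybW0YFIgYZH09FEQgLJQcPX4ppClpINjhNi4oqL6/KXDobJwcUGSoPO1gVCEtaaS89WFIFGTc4XY6raitdf3pLfG5cCzlLXRwGBAUnWV1rX2poWglKS3pbOUdHSmx9jo++bz8PPo69eTdGNylano5dRkdFB0ldi3tXRUlefXuMnZw6Cx5vv+/vbS5Na0p/j3lFJzQFFhs+fHpcXl1paXs3OAkMb4+//99vP15+L4//23kaODIFHl+Pn25teWZYS0Y4DF+PjY+vmUo8W3w/f//vbg1PPTxff11JSml5STpMiCoOXZlZTU9ZRSpej09vv789Dj4/f5/OeEYoR1ktXr+JVwcHFgcub3x7XDxrXFlsbioYKludn51oSCo4Vhg9noxVIxQYODxNXmlLSTloNlhaLDwqeoyNf4yNWjZFJxlaXVpINjhZWjsvSzolCEhGJkdISi19jHpvf3kVByY5KCc8W0lJSGlLTU9/mUpbKnglNSUmOm+Le29fOBAFG3xXBBYrWDhIS22Pz57LW3hGNAcHBQMHPk06X186FAoOOVYnN0c5Olp/r4+Nenp4Z1UDBRlYZhYrP2p8f5+LfBoEFBcoZidZbJ6Pfkw4Jzc3FgYZW4l4KFp9e4ydn76pZRMDI="/>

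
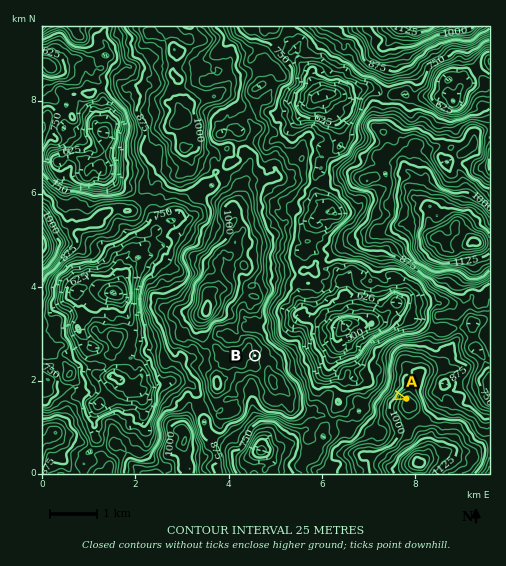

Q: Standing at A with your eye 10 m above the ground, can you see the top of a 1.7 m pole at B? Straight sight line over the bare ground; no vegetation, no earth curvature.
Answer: yes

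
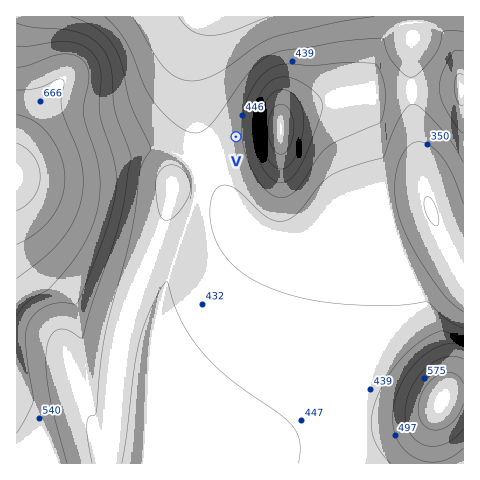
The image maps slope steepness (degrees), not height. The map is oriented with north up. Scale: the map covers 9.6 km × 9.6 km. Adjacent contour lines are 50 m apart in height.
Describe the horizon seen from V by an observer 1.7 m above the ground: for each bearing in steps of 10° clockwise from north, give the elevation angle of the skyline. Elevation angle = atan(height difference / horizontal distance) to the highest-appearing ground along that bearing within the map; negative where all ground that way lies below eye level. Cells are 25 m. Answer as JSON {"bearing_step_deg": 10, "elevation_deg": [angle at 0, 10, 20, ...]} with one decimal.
{"bearing_step_deg": 10, "elevation_deg": [-0.4, 0.8, 2.2, 4.3, 6.9, 9.4, 11.4, 12.7, 13.3, 13.3, 12.5, 11.0, 9.1, 6.7, 4.2, 2.2, 0.8, 0.2, 0.3, 0.4, 0.4, 0.6, 1.1, 1.9, 2.9, 3.8, 4.2, 3.9, 3.2, 3.2, 1.9, -0.1, -1.5, -2.4, -2.4, -1.5]}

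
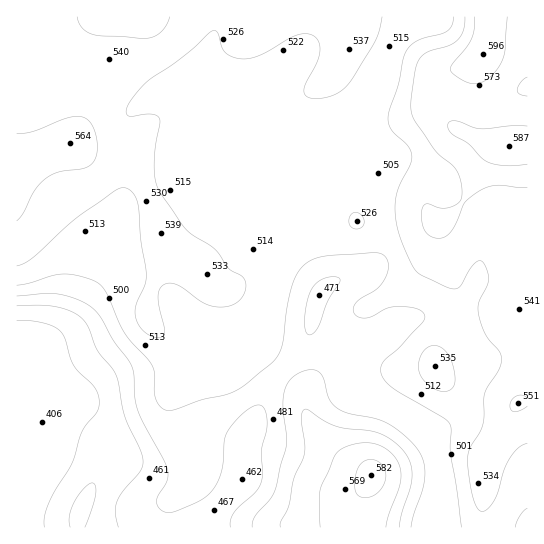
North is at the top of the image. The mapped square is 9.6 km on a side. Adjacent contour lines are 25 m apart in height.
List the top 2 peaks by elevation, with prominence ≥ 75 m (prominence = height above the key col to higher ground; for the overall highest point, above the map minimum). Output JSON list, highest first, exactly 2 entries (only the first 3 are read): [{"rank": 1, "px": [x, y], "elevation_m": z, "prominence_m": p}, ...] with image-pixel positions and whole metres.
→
[{"rank": 1, "px": [483, 54], "elevation_m": 596, "prominence_m": 190}, {"rank": 2, "px": [371, 475], "elevation_m": 582, "prominence_m": 89}]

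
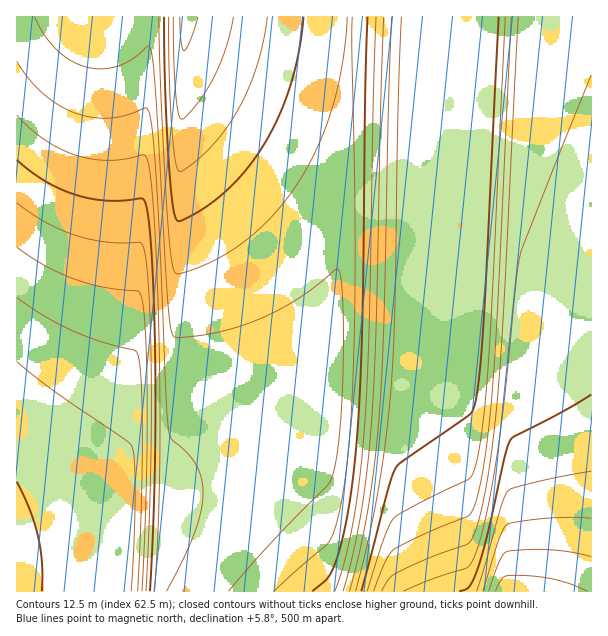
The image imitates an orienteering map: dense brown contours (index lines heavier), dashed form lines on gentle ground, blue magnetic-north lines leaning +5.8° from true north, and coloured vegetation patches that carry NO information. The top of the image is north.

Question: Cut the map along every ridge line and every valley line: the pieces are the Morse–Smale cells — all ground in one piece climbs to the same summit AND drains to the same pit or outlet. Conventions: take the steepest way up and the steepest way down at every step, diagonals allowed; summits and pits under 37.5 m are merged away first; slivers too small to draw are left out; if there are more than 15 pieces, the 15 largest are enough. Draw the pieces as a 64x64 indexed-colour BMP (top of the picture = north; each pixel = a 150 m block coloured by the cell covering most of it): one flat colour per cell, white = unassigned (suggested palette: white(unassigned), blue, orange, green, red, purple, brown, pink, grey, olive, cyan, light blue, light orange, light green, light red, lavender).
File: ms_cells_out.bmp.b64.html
<image width="64" height="64" href="data:image/bmp;base64,Qk12CAAAAAAAAHYAAAAoAAAAQAAAAEAAAAABAAQAAAAAAAAIAAATCwAAEwsAABAAAAAAAAAA////ALR3HwAOf/8ALKAsACgn1gC9Z5QAS1aMAMJ34wB/f38AIr28AM++FwDox64AeLv/AIrfmACWmP8A1bDFABERERERERERERERERERERERERERERERERERERERERERERERERERERERERERERERERERERERERERERERERERERERERERERERERERERERERERERERERERERERERERERERERERERERERERERERERERERERERERERERERERERERERERERERERERERERERERERERERERERERERERERERERERERERERERERERERERERERERERERERERERERERERERERERERERERERERERERERERERERERERERERERERERERERERERIhEREREREREREREREREREREREREREREREREREREREREiIiERERERERERERERERERERERERERERERERERERERESIiIiERERERERERERERERERERERERERERERERERERERIiIiIiEREREREREREREREREREREREREREREREREREREiIiIiIiERERERERERERERERERERERERERERERERERETMiIiIiIiERERERERERERERERERERERERERERERERERMzMiIiIiIiIiIREREREREREREREREREREREREREREREzMzIiIiIiIiIiIRERERERERERERERERERERERERERETMzMyIiIiIiIiIiIRERERERERERERERERERERERERERMzMzMiIiIiIiIiIiEREREREREREREREREREREREREREzMzMzIiIiIiIiIiIiERERERERERERERERERERERERETMzMzMyIiIiIiIiIiIhERERERERERERERERERERERERMzMzMzIiIiIiIiIiIiIhEREREREREREREREREREREREzMzMzMyIiIiIiIiIiIiIRERERERERERERERERERERETMzMzMzIiIiIiIiIiIiIiERERERERERERERERERERERMzMzMzMyIiIiIiIiIiIiIiEREREREREREREREREREREzMzMzMzIiIiIiIiIiIiIiIRERERERERERERERERERETMzMzMzMyIiIiIiIiIiIiIiERERERERERERERERERERMzMzMzMzIiIiIiIiIiIiIiIhEREREREREREREREREREzMzMzMzMiIiIiIiIiIiIiIiERERERERERERERERERETMzMzMzMyIiIiIiIiIiIiIiIRERERERERERERERERERMzMzMzMzMiIiIiIiIiIiIiIhEREREREREREREREREREzMzMzMzMyIiIiIiIiIiIiIiERERERERERERERERERETMzMzMzMzIiIiIiIiIiIiIiIRERERERERERERERERERMzMzMzMzMiIiIiIiIiIiIiIhEREREREREREREREREREzMzMzMzMyIiIiIiIiIiIiIiERERERERERERERERERETMzMzMzMzIiIiIiIiIiIiIiIRERERERERERERERERERMzMzMzMzMiIiIiIiIiIiIiIhEREREREREREREREREREzMzMzMzMyIiIiIiIiIiIiIiIRERERERERERERERERETMzMzMzMzIiIiIiIiIiIiIiIhERERERERERERERERERMzMzMzMzMiIiIiIiIiIiIiIiEREREREREREREREREREzMzMzMzMyIiIiIiIiIiIiIiIRERERERERERERERERETMzMzMzMzMiIiIiIiIiIiIiIhERERERERERERERERERMzMzMzMzMyIiIiIiIiIiIiIiEREREREREREREREREREzMzMzMzMzIiIiIiIiIiIiIiIRERERERERERERERERETMzMzMzMzMiIiIiIiIiIiIiIhERERERERERERERERERMzMzMzMzMyIiIiIiIiIiIiIiEREREREREREREREREREzMzMzMzMzIiIiIiIiIiIiIiIRERERERERERERERERETMzMzMzMzMiIiIiIiIiIiIiIhERERERERERERERERERMzMzMzMzMyIiIiIiIiIiIiIiEREREREREREREREREREzMzMzMzMzIiIiIiIiIiIiIiIRERERERERERERERERETMzMzMzMzMiIiIiIiIiIiIiIhERERERERERERERERERMzMzMzMzMyIiIiIiIiIiIiIiEREREREREREREREREREzMzMzMzMzIiIiIiIiIiIiIiIRERERERERERERERERETMzMzMzMzMiIiIiIiIiIiIiIhERERERERERERERERERMzMzMzMzMyIiIiIiIiIiIiIiEREREREREREREREREREzMzMzMzMzIiIiIiIiIiIiIiIhERERERERERERERERETMzMzMzMzMiIiIiIiIiIiIiIiERERERERERERERERERMzMzMzMzMyIiIiIiIiIiIiIiIREREREREREREREREREzMzMzMzMzIiIiIiIiIiIiIiIhERERERERERERERERETMzMzMzMzMiIiIiIiIiIiIiIiERERERERERERERERERMzMzMzMzMyIiIiIiIiIiIiIiIREREREREREREREREREzMzMzMzMzMiIiIiIiIiIiIiIhERERERERERERERERETMzMzMzMzMyIiIiIiIiIiIiIiERERERERERERERERERMzMzMzMzMzIiIiIiIiIiIiIiIREREREREREREREREREzMzMzMzMzMiIiIiIiIiIiIiIhERERERERERERERERETMzMzMzMzMyIiIiIiIiIiIiIiERERERERERERERERER"/>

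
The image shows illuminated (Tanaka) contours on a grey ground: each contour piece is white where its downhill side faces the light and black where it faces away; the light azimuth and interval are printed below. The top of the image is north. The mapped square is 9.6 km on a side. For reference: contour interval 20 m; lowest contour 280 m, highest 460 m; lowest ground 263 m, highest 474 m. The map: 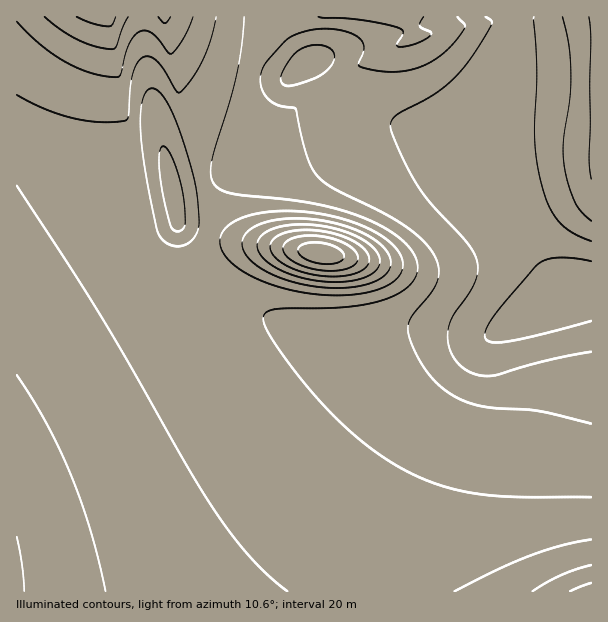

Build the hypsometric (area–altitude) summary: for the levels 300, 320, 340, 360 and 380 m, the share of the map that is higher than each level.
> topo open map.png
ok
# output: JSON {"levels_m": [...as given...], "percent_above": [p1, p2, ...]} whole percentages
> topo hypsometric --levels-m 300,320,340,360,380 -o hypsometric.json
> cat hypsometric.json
{"levels_m": [300, 320, 340, 360, 380], "percent_above": [88, 75, 57, 25, 8]}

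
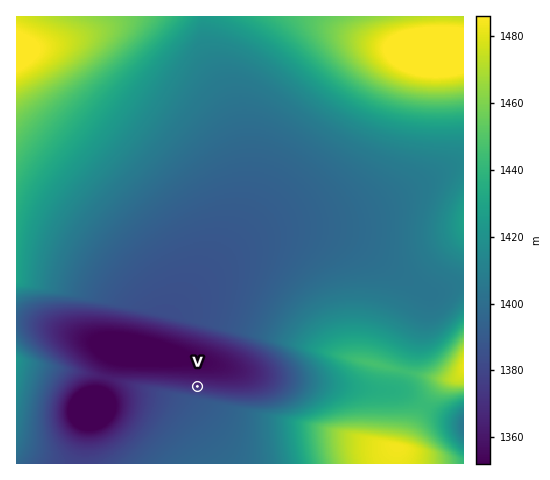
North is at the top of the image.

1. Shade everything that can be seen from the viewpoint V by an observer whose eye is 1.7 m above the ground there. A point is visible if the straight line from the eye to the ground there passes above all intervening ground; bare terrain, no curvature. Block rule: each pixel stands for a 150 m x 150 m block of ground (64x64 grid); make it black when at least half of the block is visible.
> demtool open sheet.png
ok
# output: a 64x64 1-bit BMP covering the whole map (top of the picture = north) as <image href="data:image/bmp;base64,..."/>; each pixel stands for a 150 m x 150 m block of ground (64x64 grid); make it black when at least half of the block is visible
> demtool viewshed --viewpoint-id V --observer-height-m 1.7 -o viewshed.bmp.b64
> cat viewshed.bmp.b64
<image width="64" height="64" href="data:image/bmp;base64,Qk0+AgAAAAAAAD4AAAAoAAAAQAAAAEAAAAABAAEAAAAAAAACAAATCwAAEwsAAAIAAAAAAAAA////AAAAAAAAAAAAAAwAAAAAAAAAHAAAAAAAAAA8AAAAAAAAAPwAAAAAAAAB/gAAAAAAAAf+AAAAAAAAD/4AAAAAAAA//gAAAAAAA//+AACAAAA///4AAOAAA////wAA/AAH////AAT/gA////+ABv///////8AD////////gAH///////wAAP//////4AAA//////4AAAD/////wAAAAP////wAAAAA////gAAAAAD///gAAAAAAP//gAAAAAAA//8AAAAAAAD//gAAAAAAAP/+AAAAAAAA//4AAAAAAAD//gAAAAAAAP/+AAAAAAAA//wAAAAAAAD//AAAAAAAAP/8AAAAAAAA//wAAAAAAAD//AAAAAAAAP/+AAAAAAAA//4AAAAAAAD//gAAAAAAAP/+AAAAAAAA//4AAAAAAAD//gAAAAAAAP/+AAAAAAAA//4AAAAAAAD//wAAAAAAAP//AAAAAAAA//8AAAAAAAD//wAAAAAAAP//AAAAAAAA//8AAAAAAAD//wAAAAAAAP//AAAAAAAA//8AAAAAAAD//wAAAAAAAP//gAAAAAAA//+AAAAAAAD//4AAAAAH+P//gAAAAB/////AAAAAf////8AAAAD//z//4AAAAf+AAf/gAAAB8AAAH/AAAAEAAAAD8AAAAAAAAAD4AAAAAAAAADgAAAAAAA=="/>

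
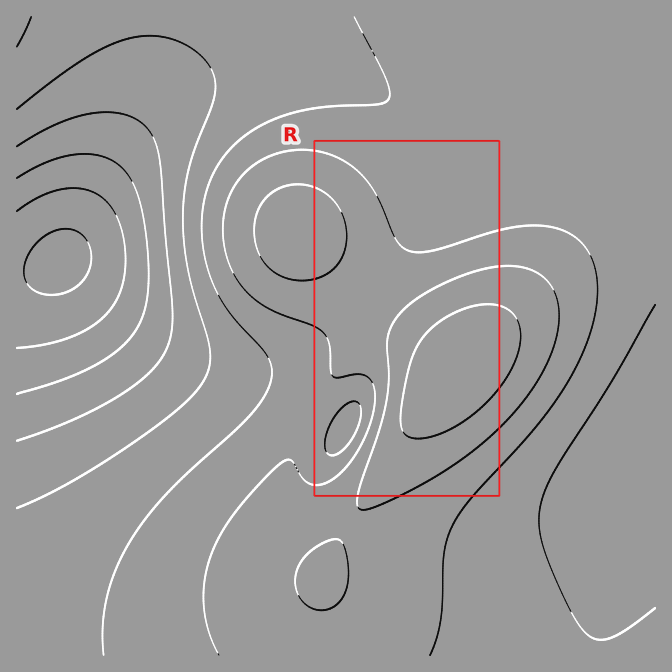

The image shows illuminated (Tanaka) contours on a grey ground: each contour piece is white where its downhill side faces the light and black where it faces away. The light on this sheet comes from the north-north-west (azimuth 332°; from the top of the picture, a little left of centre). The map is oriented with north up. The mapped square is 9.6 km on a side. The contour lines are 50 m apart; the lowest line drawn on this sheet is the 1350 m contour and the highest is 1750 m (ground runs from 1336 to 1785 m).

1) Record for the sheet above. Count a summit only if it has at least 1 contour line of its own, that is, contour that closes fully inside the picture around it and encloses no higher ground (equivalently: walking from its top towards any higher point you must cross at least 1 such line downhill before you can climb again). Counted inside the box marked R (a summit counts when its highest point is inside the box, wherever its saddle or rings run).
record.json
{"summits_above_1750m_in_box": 1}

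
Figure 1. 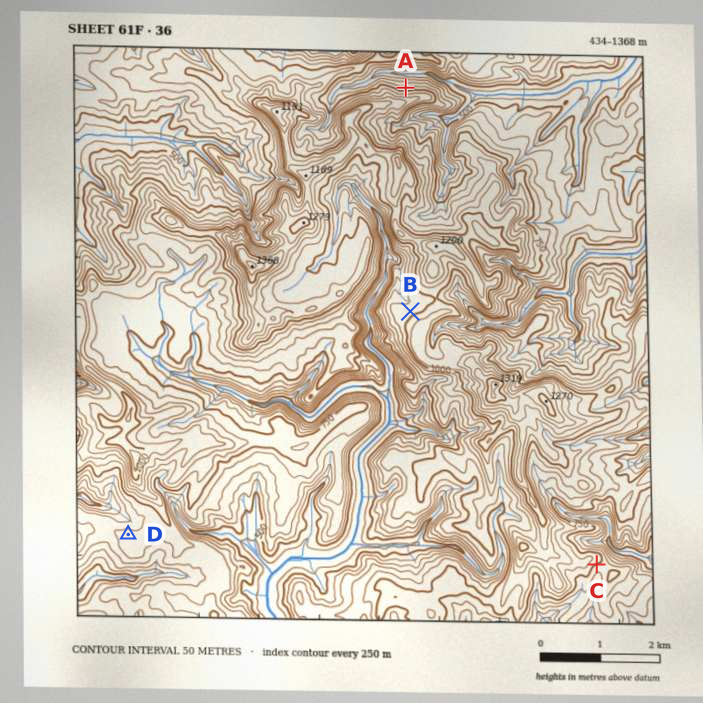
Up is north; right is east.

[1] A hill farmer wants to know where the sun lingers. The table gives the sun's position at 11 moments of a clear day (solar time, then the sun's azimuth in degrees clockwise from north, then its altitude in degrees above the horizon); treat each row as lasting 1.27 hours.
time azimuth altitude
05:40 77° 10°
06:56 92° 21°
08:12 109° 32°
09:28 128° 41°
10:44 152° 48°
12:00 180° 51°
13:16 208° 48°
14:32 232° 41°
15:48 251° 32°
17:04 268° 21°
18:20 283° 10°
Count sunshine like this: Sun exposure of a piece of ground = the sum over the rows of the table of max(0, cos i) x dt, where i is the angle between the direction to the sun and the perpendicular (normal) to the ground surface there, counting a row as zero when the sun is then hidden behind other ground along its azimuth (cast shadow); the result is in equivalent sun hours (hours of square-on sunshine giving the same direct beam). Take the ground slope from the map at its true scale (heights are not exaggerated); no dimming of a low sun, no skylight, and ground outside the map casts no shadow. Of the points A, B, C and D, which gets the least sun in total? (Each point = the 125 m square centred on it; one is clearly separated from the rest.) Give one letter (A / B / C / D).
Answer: A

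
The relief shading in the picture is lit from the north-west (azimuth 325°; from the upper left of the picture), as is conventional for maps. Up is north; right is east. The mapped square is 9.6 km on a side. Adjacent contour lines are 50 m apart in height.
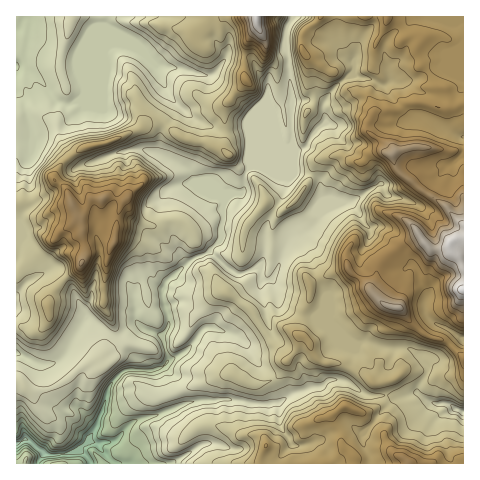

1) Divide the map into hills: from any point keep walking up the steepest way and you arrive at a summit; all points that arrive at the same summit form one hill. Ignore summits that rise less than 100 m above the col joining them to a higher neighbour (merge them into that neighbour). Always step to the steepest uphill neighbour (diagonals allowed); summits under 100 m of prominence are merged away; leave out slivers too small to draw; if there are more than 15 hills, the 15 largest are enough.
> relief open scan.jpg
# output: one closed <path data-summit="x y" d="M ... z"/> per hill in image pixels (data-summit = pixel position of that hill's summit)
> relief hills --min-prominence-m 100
<path data-summit="463 290" d="M463 16l-169 0-8 17 0 16 2 5 4 50-1 4-11 1-8 6-21 52-7 11 0 12-3 3-10 0-7 7 0 20-4 21-12 12-19 8-24 22-3 6-10-6-14 4-4 5 0 8 1 16 3 7-8 3-10 10-4 1-7-4-22-15-11 16-9 17-11 11-14 3-25-12-1 89 11-2 20 15 14 0 19-5 7 6 4 8 24 0-15-16-1-4 18-4 13-16 10-6 14-2 31-13 17-3 34 0 24 4 20-2 14-9 18-6 8 0 9-7 19 2 14 11 10 3 17-1 14 3 15-5 13 9 16 1 16 9z"/><path data-summit="82 263" d="M117 43l-8 2-5 5-22 48-13 7-10-3-26-29-8-5-9 0 0 22 8 11 8 31 0 16-4 14 3 44-10 9-3 7 2 27-4 9 0 95 26 12 14-3 8-6 23-38 29 19 4-1 10-10 8-2-3-8 0-26 13-7 14 6 3-6 21-19-14-27-4-17-4-24 7-8 10-4 15 0 12 6 6 6 10 3 7-6 10 0 3-3 0-12 7-11 0-28-3-11-27 4-26-12-24-22-10-20-4-11-17-17z"/><path data-summit="409 463" d="M341 380l-12 0-9 7-8 0-18 6-14 9-13 2-31-4-34 0-14 2-30 13-24 6-17 19-18 3 0 3 17 18 348-1-1-51-16-9-16-1-13-9-15 5-36-3-19-13z"/><path data-summit="257 17" d="M293 16l-194 0-1 16-14 31-2 19 3 8 9-15 10-25 5-5 8-2 19 5 21 19 4 11 10 20 24 22 26 12 27-3 3 10-2 23 2 2 21-49 8-6 11-1 1-4-4-50-2-5 0-16z"/><path data-summit="398 308" d="M350 203l-11 0-14 7-5 3-3 9-6 6-18 7-5 7 7 2 19 21 16 37 0 19 18 19 8 5 12-3 14 5 27 1 11 9 10-1 10-30-9-6-5-7-2-11 3-9-7-13-3-10-20-25-12-7-11-4z"/><path data-summit="26 460" d="M27 440l-11 4 1 20 21 0 6-11z"/><path data-summit="61 463" d="M80 450l-19 5-18-1-5 9 52 1-3-8z"/>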